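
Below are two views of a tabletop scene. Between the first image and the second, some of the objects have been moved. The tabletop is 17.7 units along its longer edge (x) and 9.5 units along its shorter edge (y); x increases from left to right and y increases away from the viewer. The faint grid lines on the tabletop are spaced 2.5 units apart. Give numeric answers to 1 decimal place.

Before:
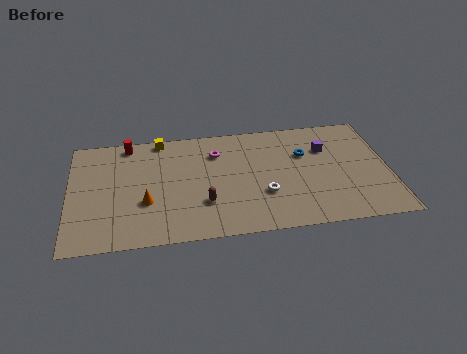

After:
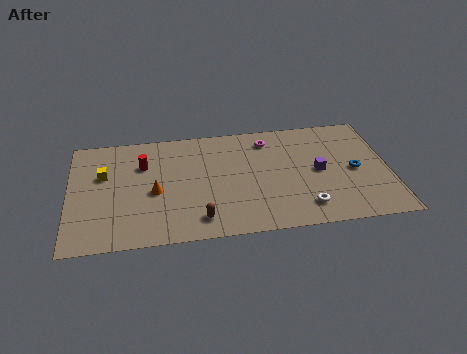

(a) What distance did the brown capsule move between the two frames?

1.3

The brown capsule was near (7.4, 2.9) before and (7.1, 1.6) after, so it travelled √(0.3² + 1.3²) ≈ 1.3 units.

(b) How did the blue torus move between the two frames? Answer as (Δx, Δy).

(2.7, -1.8)

The blue torus started near (13.1, 6.3) and ended near (15.8, 4.5).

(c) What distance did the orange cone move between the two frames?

0.9

The orange cone was near (4.2, 3.4) before and (4.7, 4.2) after, so it travelled √(0.5² + 0.8²) ≈ 0.9 units.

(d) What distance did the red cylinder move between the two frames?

2.1

From (3.3, 8.5) to (4.1, 6.6), the red cylinder covered √(0.8² + 1.9²) ≈ 2.1 units.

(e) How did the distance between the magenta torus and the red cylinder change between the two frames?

+2.0

They were about 5.1 units apart before and 7.1 after — 2.0 units further apart.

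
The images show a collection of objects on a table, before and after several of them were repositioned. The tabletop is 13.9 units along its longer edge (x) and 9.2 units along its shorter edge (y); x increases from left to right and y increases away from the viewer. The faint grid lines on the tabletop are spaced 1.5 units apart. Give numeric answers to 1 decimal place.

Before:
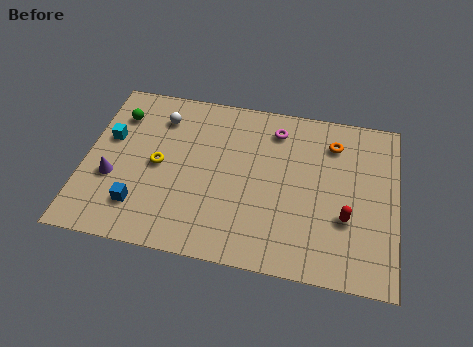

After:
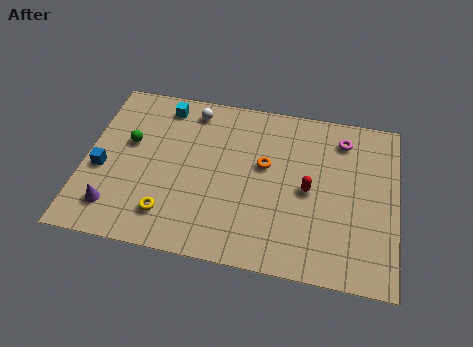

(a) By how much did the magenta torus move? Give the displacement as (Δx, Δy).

(3.0, 0.0)

The magenta torus started near (8.4, 7.5) and ended near (11.4, 7.5).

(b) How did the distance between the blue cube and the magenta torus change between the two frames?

+3.3

Before: roughly 7.9 units apart; after: 11.2. That's 3.3 units further apart.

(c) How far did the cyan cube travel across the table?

3.3

The cyan cube moved from about (1.0, 5.6) to (3.3, 7.9), a distance of √(2.3² + 2.3²) ≈ 3.3.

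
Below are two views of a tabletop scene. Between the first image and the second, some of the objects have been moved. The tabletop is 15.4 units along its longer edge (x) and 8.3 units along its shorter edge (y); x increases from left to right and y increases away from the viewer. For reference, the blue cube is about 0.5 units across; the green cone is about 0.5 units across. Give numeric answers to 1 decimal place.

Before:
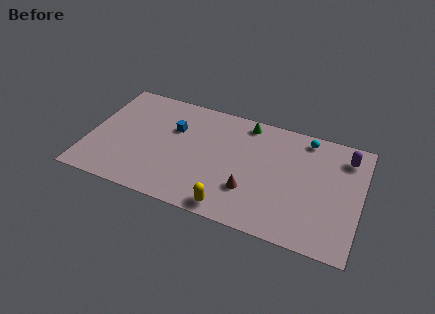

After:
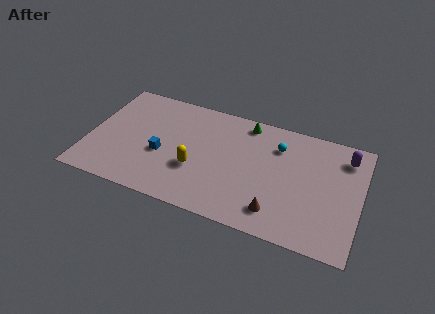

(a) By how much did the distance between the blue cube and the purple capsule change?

+0.9

Before: roughly 9.8 units apart; after: 10.7. That's 0.9 units further apart.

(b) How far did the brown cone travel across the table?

1.8

The brown cone moved from about (9.3, 2.5) to (10.9, 1.6), a distance of √(1.6² + 0.9²) ≈ 1.8.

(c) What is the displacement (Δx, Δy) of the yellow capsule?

(-2.2, 2.1)

From the two frames, the yellow capsule sits at roughly (8.4, 0.9) before and (6.2, 3.0) after.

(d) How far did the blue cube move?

2.2

The blue cube was near (4.7, 5.5) before and (4.2, 3.4) after, so it travelled √(0.5² + 2.1²) ≈ 2.2 units.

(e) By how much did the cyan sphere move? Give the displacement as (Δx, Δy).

(-1.5, -1.1)

From the two frames, the cyan sphere sits at roughly (12.1, 7.3) before and (10.6, 6.2) after.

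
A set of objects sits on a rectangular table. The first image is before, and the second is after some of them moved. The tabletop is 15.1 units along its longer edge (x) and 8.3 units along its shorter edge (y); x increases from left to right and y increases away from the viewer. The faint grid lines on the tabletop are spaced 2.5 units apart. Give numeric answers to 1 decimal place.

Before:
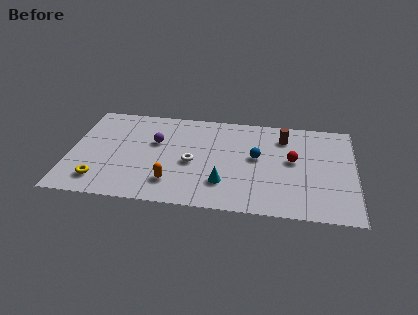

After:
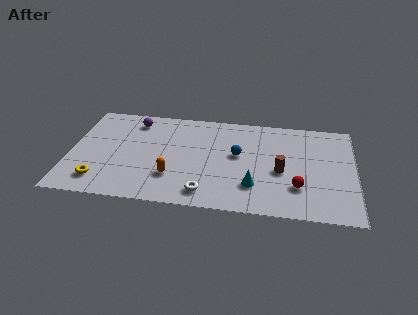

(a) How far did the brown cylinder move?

2.9

The brown cylinder was near (11.3, 6.5) before and (11.2, 3.6) after, so it travelled √(0.1² + 2.9²) ≈ 2.9 units.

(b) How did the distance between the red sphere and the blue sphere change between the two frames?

+2.0

They were about 1.9 units apart before and 3.9 after — 2.0 units further apart.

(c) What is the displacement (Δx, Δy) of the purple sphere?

(-1.2, 1.7)

The purple sphere was at about (4.5, 5.2) and moved to about (3.3, 6.9).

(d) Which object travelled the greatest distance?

the brown cylinder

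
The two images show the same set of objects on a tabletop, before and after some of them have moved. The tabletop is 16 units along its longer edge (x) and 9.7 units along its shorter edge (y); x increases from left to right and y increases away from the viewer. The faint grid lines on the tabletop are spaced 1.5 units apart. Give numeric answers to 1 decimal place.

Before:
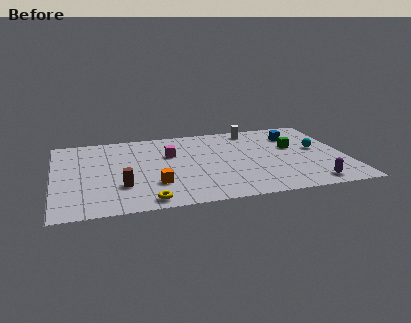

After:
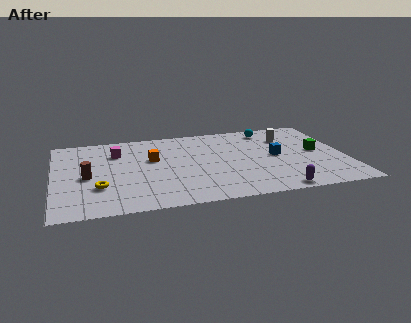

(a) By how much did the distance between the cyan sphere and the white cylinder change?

-3.1

Before: roughly 4.6 units apart; after: 1.5. That's 3.1 units closer together.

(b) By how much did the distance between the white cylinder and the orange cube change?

-0.4

Before: roughly 8.1 units apart; after: 7.7. That's 0.4 units closer together.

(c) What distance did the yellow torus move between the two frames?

3.2

The yellow torus moved from about (4.9, 1.0) to (2.4, 3.0), a distance of √(2.5² + 2.0²) ≈ 3.2.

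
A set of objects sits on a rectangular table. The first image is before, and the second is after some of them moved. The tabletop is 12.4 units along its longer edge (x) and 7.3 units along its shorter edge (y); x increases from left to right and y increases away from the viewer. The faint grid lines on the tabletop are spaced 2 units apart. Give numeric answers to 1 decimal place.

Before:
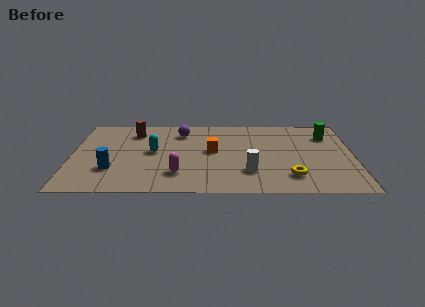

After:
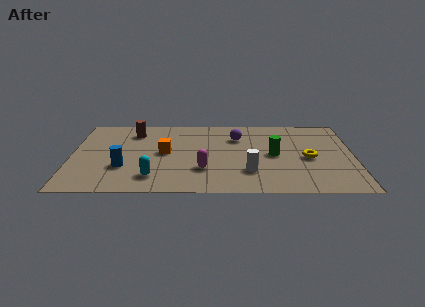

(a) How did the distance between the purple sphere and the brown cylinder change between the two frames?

+2.5

The distance was about 2.1 in the first image and 4.6 in the second, so they moved 2.5 units further apart.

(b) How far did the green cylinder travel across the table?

3.1

The green cylinder moved from about (11.3, 5.5) to (8.9, 3.6), a distance of √(2.4² + 1.9²) ≈ 3.1.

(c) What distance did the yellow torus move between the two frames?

1.9

From (9.6, 1.6) to (10.4, 3.3), the yellow torus covered √(0.8² + 1.7²) ≈ 1.9 units.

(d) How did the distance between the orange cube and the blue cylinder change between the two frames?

-2.5

The distance was about 4.8 in the first image and 2.3 in the second, so they moved 2.5 units closer together.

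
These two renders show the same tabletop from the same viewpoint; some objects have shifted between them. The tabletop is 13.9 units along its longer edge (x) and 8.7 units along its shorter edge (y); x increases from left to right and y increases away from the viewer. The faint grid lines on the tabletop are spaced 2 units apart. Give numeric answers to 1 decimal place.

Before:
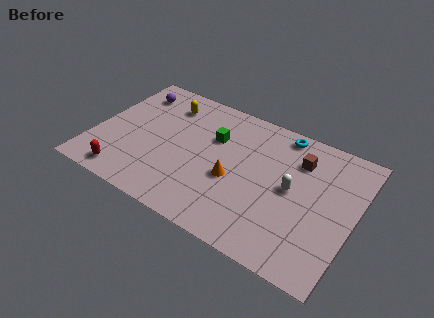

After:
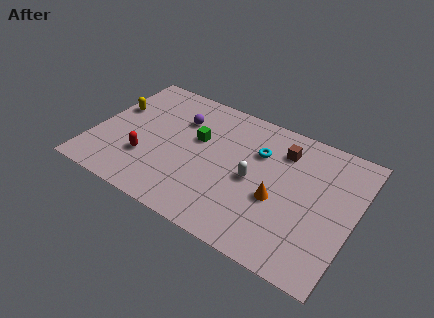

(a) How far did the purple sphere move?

2.9

The purple sphere was near (1.5, 7.0) before and (4.3, 6.2) after, so it travelled √(2.8² + 0.8²) ≈ 2.9 units.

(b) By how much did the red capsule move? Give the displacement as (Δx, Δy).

(0.9, 1.6)

The red capsule was at about (2.1, 1.1) and moved to about (3.0, 2.7).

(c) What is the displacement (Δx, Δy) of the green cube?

(-0.8, -0.5)

From the two frames, the green cube sits at roughly (6.2, 5.8) before and (5.4, 5.3) after.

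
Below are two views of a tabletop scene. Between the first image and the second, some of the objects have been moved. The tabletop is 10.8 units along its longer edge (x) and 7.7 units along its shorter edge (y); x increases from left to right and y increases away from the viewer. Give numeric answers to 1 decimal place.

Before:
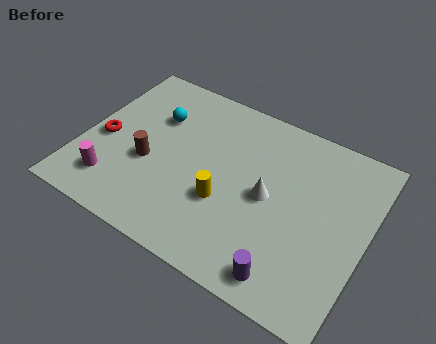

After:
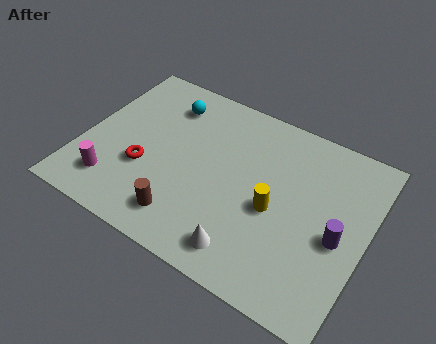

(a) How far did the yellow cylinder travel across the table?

1.9

From (5.6, 2.8) to (7.4, 3.4), the yellow cylinder covered √(1.8² + 0.6²) ≈ 1.9 units.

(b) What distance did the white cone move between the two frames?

2.6

From (7.1, 3.8) to (6.7, 1.2), the white cone covered √(0.4² + 2.6²) ≈ 2.6 units.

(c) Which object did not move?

the magenta cylinder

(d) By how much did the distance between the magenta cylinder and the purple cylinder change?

+1.7

The distance was about 6.8 in the first image and 8.5 in the second, so they moved 1.7 units further apart.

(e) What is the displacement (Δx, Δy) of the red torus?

(1.7, -0.6)

The red torus was at about (0.8, 3.4) and moved to about (2.5, 2.8).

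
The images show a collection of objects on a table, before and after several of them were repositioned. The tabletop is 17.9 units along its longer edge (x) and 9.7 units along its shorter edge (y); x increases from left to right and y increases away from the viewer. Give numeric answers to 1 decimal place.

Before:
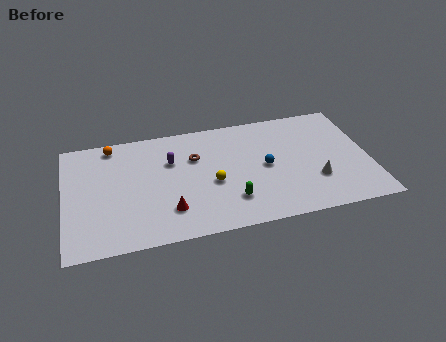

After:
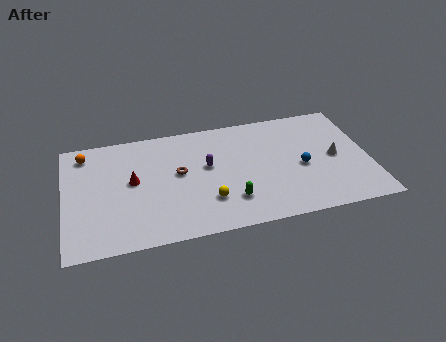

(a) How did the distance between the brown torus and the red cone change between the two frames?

-1.7

Before: roughly 4.4 units apart; after: 2.7. That's 1.7 units closer together.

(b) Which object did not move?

the green capsule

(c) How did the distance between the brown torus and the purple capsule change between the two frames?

+0.3

The distance was about 1.4 in the first image and 1.7 in the second, so they moved 0.3 units further apart.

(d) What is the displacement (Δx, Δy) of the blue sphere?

(2.1, -0.5)

The blue sphere was at about (11.8, 4.8) and moved to about (13.9, 4.3).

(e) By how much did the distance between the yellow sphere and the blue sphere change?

+2.5

Before: roughly 3.3 units apart; after: 5.8. That's 2.5 units further apart.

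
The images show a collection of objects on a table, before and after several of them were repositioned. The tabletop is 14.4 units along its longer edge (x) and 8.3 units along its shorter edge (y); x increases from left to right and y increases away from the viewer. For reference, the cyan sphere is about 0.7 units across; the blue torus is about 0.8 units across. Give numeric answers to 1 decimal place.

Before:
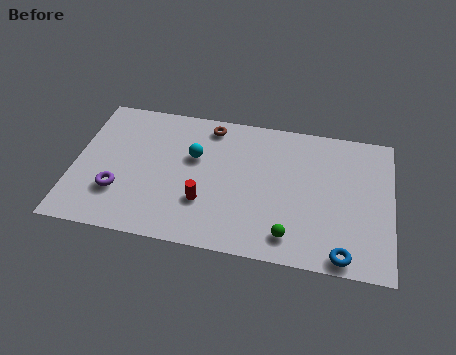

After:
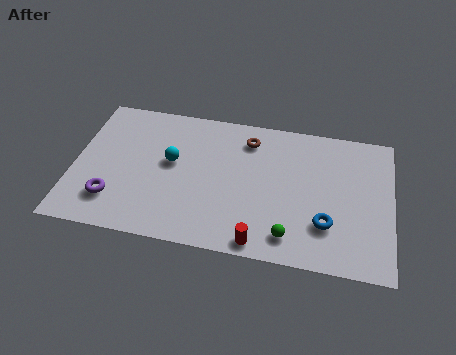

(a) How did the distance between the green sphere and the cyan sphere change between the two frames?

+0.5

They were about 5.9 units apart before and 6.4 after — 0.5 units further apart.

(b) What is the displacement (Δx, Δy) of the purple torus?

(-0.2, -0.5)

The purple torus was at about (2.1, 2.5) and moved to about (1.9, 2.0).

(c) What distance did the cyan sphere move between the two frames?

1.1

The cyan sphere moved from about (5.4, 5.2) to (4.4, 4.7), a distance of √(1.0² + 0.5²) ≈ 1.1.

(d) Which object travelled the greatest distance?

the red cylinder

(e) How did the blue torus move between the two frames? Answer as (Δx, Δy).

(-0.8, 1.6)

The blue torus was at about (12.3, 0.8) and moved to about (11.5, 2.4).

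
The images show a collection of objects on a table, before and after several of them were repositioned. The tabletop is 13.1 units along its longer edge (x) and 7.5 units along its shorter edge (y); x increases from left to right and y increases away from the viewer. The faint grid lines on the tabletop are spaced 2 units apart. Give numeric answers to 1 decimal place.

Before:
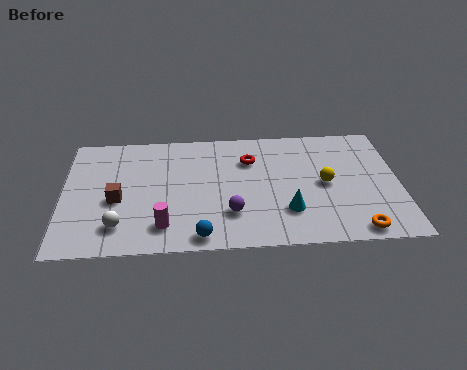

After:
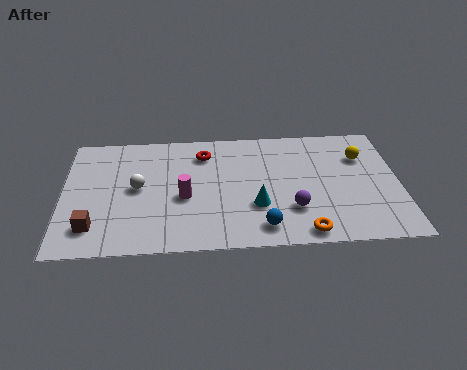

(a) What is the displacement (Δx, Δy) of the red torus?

(-1.8, 0.5)

The red torus started near (7.3, 5.4) and ended near (5.5, 5.9).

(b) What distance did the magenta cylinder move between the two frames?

1.9

The magenta cylinder was near (3.9, 1.5) before and (4.7, 3.2) after, so it travelled √(0.8² + 1.7²) ≈ 1.9 units.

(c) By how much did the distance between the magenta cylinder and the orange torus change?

-2.2

The distance was about 7.4 in the first image and 5.2 in the second, so they moved 2.2 units closer together.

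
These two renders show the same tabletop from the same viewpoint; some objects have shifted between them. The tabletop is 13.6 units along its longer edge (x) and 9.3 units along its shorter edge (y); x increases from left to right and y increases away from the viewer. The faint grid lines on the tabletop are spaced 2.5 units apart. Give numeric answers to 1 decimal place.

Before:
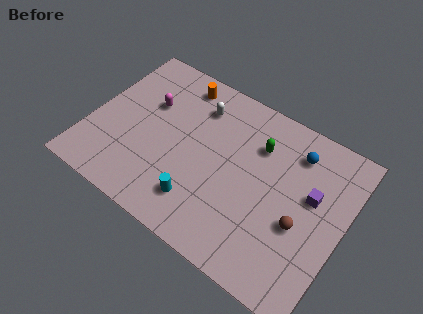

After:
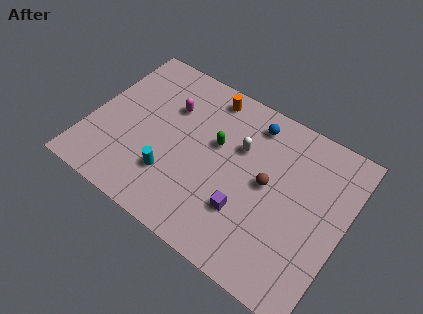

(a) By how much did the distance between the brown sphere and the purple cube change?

+0.4

Before: roughly 1.8 units apart; after: 2.2. That's 0.4 units further apart.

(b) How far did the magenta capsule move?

1.2

The magenta capsule moved from about (2.8, 6.0) to (3.9, 6.4), a distance of √(1.1² + 0.4²) ≈ 1.2.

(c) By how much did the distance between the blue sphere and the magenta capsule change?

-3.4

Before: roughly 7.9 units apart; after: 4.5. That's 3.4 units closer together.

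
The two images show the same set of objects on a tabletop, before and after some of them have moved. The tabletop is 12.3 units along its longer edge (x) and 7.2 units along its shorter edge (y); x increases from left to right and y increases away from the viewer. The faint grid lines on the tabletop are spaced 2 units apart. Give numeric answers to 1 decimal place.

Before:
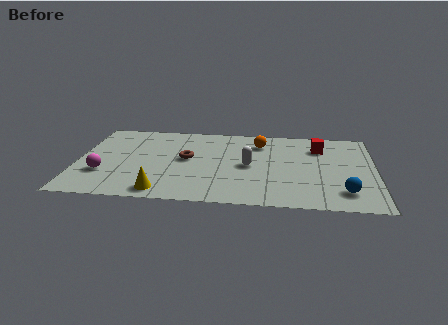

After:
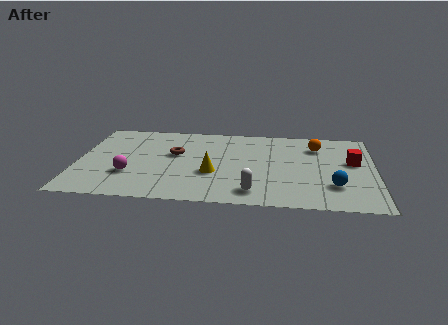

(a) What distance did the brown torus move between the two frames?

0.6

From (4.5, 3.9) to (4.0, 4.3), the brown torus covered √(0.5² + 0.4²) ≈ 0.6 units.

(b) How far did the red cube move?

1.8

From (10.0, 5.4) to (11.4, 4.2), the red cube covered √(1.4² + 1.2²) ≈ 1.8 units.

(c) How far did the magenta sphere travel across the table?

1.1

The magenta sphere moved from about (1.1, 2.3) to (2.2, 2.3), a distance of √(1.1² + 0.0²) ≈ 1.1.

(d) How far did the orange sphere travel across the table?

2.4

From (7.5, 5.6) to (9.9, 5.5), the orange sphere covered √(2.4² + 0.1²) ≈ 2.4 units.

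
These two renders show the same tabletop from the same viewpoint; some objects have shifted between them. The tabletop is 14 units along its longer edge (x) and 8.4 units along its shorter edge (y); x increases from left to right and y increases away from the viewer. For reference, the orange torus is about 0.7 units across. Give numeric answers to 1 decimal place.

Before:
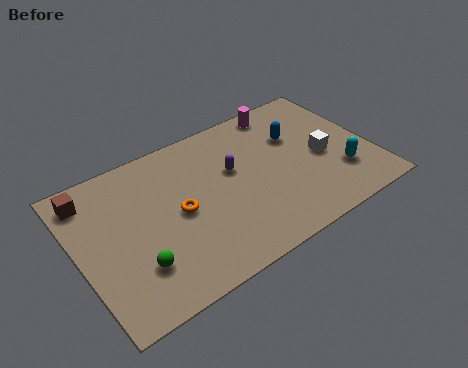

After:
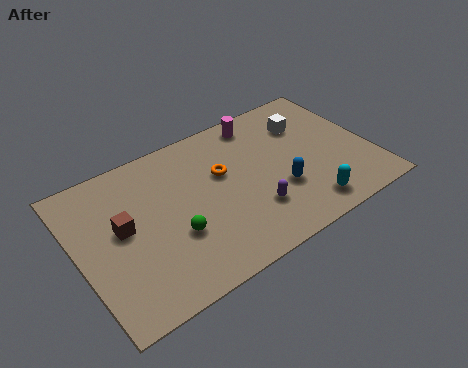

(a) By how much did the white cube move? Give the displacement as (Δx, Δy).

(-0.4, 2.3)

The white cube was at about (11.7, 3.8) and moved to about (11.3, 6.1).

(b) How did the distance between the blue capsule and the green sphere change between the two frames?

-3.8

Before: roughly 8.9 units apart; after: 5.1. That's 3.8 units closer together.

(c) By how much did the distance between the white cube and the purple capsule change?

+0.6

Before: roughly 4.4 units apart; after: 5.0. That's 0.6 units further apart.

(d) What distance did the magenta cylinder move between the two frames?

1.2

The magenta cylinder moved from about (10.4, 7.5) to (9.2, 7.3), a distance of √(1.2² + 0.2²) ≈ 1.2.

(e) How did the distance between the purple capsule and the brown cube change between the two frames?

-0.6

Before: roughly 6.9 units apart; after: 6.3. That's 0.6 units closer together.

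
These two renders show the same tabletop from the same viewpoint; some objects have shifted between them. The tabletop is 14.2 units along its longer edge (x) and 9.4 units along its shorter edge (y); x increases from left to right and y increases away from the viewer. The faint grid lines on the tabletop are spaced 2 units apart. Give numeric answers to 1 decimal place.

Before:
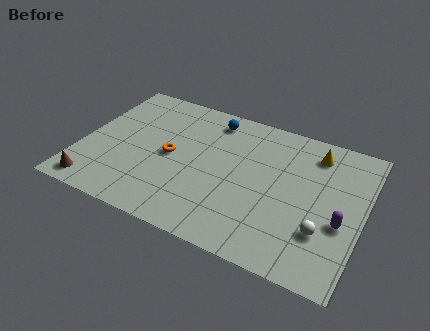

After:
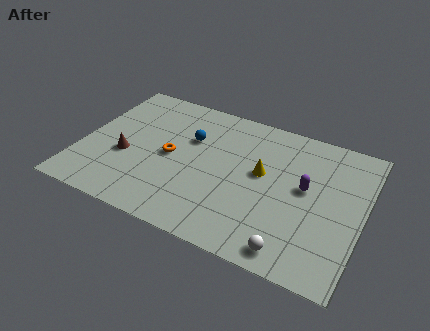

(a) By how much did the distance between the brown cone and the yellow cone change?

-5.3

The distance was about 12.3 in the first image and 7.0 in the second, so they moved 5.3 units closer together.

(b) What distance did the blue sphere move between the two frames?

2.0

The blue sphere was near (6.2, 8.0) before and (5.3, 6.2) after, so it travelled √(0.9² + 1.8²) ≈ 2.0 units.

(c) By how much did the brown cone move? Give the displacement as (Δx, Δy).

(1.2, 2.6)

From the two frames, the brown cone sits at roughly (1.1, 1.1) before and (2.3, 3.7) after.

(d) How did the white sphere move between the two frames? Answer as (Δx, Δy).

(-1.3, -1.7)

The white sphere was at about (12.4, 2.8) and moved to about (11.1, 1.1).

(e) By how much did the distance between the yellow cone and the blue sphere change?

-1.4

The distance was about 5.3 in the first image and 3.9 in the second, so they moved 1.4 units closer together.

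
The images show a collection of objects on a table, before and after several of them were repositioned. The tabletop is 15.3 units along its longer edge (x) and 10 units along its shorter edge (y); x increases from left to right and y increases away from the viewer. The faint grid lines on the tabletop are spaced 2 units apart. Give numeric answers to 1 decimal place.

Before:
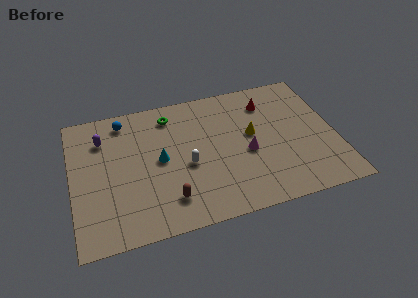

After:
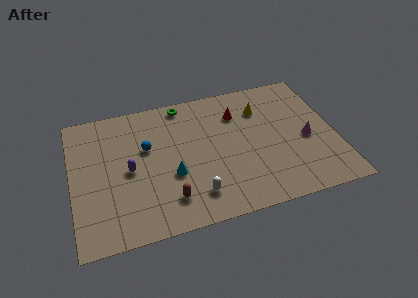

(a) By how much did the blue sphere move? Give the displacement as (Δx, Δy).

(1.2, -2.4)

The blue sphere was at about (3.2, 8.6) and moved to about (4.4, 6.2).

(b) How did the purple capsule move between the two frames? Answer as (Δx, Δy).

(1.4, -2.7)

The purple capsule was at about (1.9, 7.5) and moved to about (3.3, 4.8).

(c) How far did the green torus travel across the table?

1.1

From (5.9, 8.3) to (6.7, 9.0), the green torus covered √(0.8² + 0.7²) ≈ 1.1 units.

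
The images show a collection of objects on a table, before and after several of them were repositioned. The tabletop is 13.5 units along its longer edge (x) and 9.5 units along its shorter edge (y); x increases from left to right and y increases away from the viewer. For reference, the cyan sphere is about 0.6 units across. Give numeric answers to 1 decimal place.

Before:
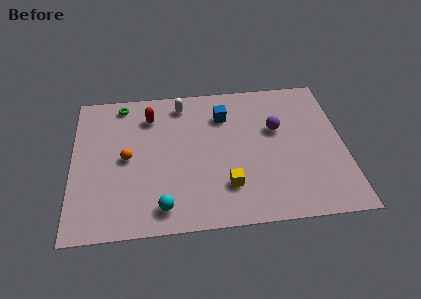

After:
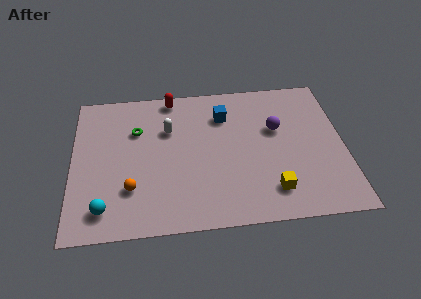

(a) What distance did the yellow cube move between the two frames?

2.3

The yellow cube moved from about (7.6, 2.4) to (9.8, 1.9), a distance of √(2.2² + 0.5²) ≈ 2.3.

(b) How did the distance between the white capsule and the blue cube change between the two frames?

+0.6

Before: roughly 2.3 units apart; after: 2.9. That's 0.6 units further apart.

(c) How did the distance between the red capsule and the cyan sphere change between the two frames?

+1.8

Before: roughly 6.0 units apart; after: 7.8. That's 1.8 units further apart.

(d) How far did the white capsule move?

1.8

The white capsule was near (5.5, 8.1) before and (4.8, 6.4) after, so it travelled √(0.7² + 1.7²) ≈ 1.8 units.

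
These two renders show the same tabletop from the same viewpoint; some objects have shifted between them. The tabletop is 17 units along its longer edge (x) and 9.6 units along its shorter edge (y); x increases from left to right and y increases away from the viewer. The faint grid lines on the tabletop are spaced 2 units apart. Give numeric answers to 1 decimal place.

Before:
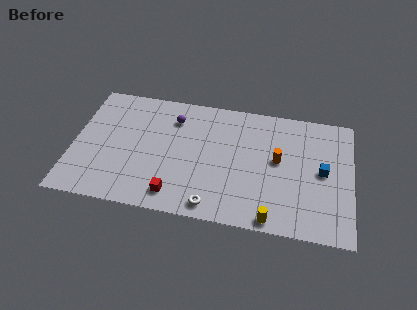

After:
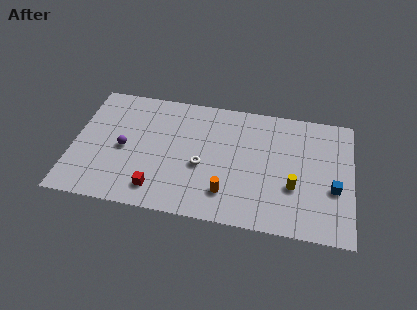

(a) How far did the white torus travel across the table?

3.0

The white torus moved from about (8.7, 1.1) to (7.9, 4.0), a distance of √(0.8² + 2.9²) ≈ 3.0.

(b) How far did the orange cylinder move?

4.3

The orange cylinder was near (12.5, 5.3) before and (9.5, 2.2) after, so it travelled √(3.0² + 3.1²) ≈ 4.3 units.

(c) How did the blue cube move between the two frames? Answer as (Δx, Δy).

(0.7, -1.2)

From the two frames, the blue cube sits at roughly (15.2, 4.9) before and (15.9, 3.7) after.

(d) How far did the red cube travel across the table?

1.1

The red cube moved from about (6.4, 1.5) to (5.3, 1.7), a distance of √(1.1² + 0.2²) ≈ 1.1.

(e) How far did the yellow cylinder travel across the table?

2.9

From (12.3, 0.8) to (13.5, 3.4), the yellow cylinder covered √(1.2² + 2.6²) ≈ 2.9 units.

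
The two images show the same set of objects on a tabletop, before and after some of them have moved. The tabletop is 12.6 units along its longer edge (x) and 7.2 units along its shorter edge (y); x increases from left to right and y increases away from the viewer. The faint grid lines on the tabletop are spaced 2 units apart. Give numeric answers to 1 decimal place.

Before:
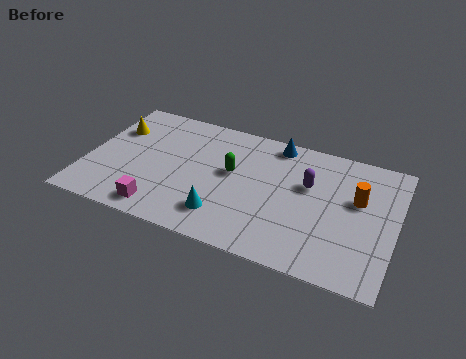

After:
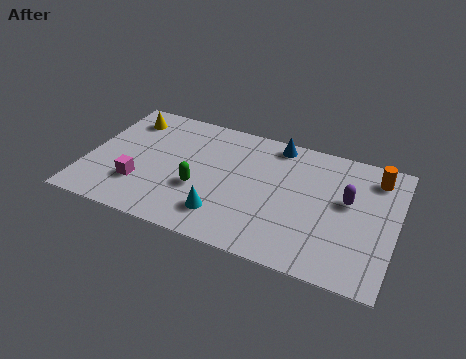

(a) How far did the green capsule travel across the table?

1.8

From (5.9, 4.1) to (4.7, 2.7), the green capsule covered √(1.2² + 1.4²) ≈ 1.8 units.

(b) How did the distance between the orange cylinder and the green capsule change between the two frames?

+2.5

Before: roughly 5.1 units apart; after: 7.6. That's 2.5 units further apart.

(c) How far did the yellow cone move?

0.9

The yellow cone was near (0.9, 5.0) before and (1.3, 5.8) after, so it travelled √(0.4² + 0.8²) ≈ 0.9 units.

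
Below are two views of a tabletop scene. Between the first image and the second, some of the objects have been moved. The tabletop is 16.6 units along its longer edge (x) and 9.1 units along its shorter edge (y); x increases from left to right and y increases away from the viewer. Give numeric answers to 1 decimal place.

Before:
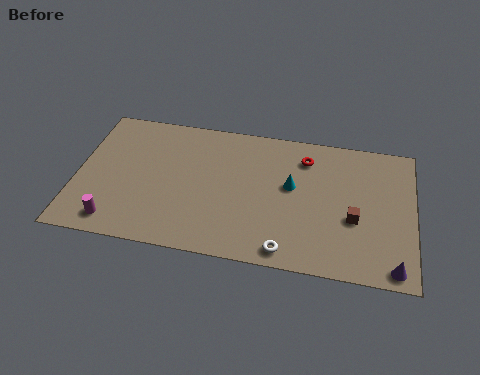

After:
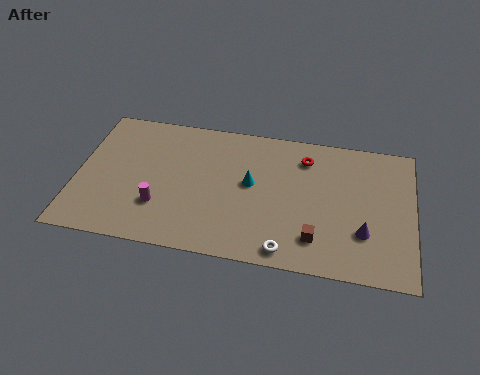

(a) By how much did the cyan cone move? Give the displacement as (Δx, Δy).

(-2.0, -0.2)

The cyan cone was at about (10.6, 5.2) and moved to about (8.6, 5.0).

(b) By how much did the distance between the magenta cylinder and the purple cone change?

-3.6

Before: roughly 13.6 units apart; after: 10.0. That's 3.6 units closer together.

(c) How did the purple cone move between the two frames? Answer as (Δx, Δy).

(-1.5, 1.9)

The purple cone was at about (15.7, 0.9) and moved to about (14.2, 2.8).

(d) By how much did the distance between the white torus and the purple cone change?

-1.1

The distance was about 5.2 in the first image and 4.1 in the second, so they moved 1.1 units closer together.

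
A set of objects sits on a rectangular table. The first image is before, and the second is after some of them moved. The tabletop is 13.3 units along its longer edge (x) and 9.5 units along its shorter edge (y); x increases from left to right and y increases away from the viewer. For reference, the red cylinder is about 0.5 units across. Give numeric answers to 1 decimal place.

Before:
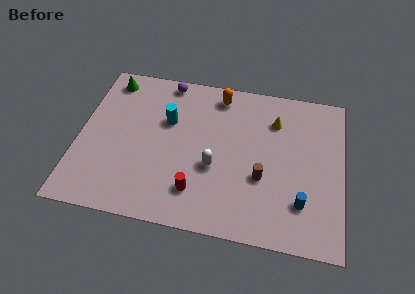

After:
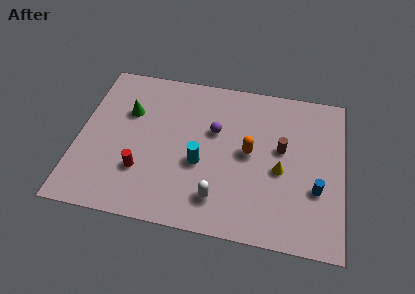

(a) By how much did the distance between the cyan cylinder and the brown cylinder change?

-1.2

Before: roughly 5.5 units apart; after: 4.3. That's 1.2 units closer together.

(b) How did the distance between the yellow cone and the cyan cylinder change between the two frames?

-1.5

The distance was about 5.5 in the first image and 4.0 in the second, so they moved 1.5 units closer together.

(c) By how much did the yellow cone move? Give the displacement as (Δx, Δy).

(0.4, -3.0)

From the two frames, the yellow cone sits at roughly (9.8, 7.1) before and (10.2, 4.1) after.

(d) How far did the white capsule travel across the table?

1.8

From (6.9, 3.7) to (7.2, 1.9), the white capsule covered √(0.3² + 1.8²) ≈ 1.8 units.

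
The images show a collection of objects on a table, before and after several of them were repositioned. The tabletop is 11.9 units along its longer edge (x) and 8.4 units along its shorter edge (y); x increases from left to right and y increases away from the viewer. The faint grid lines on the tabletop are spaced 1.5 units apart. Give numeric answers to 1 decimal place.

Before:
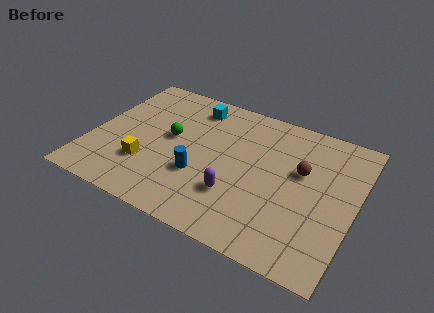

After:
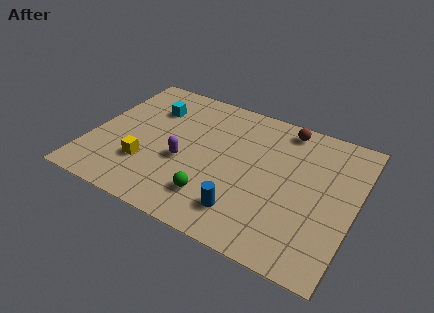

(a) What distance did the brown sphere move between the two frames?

2.5

From (9.4, 5.1) to (8.4, 7.4), the brown sphere covered √(1.0² + 2.3²) ≈ 2.5 units.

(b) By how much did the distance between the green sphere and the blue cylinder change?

-0.9

They were about 2.3 units apart before and 1.4 after — 0.9 units closer together.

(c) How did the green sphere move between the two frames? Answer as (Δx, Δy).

(2.4, -2.7)

The green sphere started near (3.5, 4.6) and ended near (5.9, 1.9).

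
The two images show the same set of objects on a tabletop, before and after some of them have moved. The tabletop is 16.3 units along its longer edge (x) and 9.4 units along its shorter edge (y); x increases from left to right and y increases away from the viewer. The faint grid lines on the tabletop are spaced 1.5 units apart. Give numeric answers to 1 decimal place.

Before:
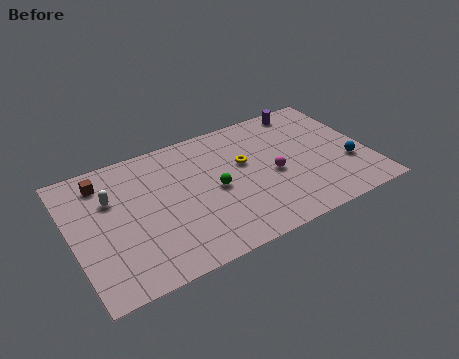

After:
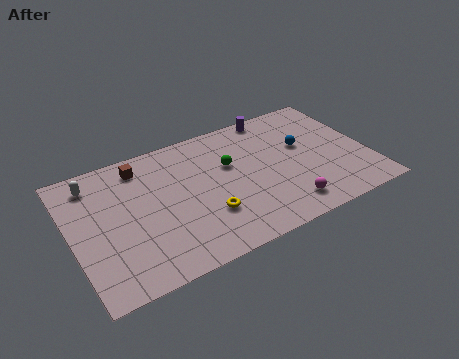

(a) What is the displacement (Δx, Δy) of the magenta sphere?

(0.3, -2.6)

The magenta sphere started near (11.0, 4.2) and ended near (11.3, 1.6).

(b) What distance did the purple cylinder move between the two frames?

1.8

The purple cylinder moved from about (13.5, 8.4) to (11.7, 8.6), a distance of √(1.8² + 0.2²) ≈ 1.8.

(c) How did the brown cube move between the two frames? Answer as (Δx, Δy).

(2.1, 0.2)

The brown cube started near (2.0, 7.7) and ended near (4.1, 7.9).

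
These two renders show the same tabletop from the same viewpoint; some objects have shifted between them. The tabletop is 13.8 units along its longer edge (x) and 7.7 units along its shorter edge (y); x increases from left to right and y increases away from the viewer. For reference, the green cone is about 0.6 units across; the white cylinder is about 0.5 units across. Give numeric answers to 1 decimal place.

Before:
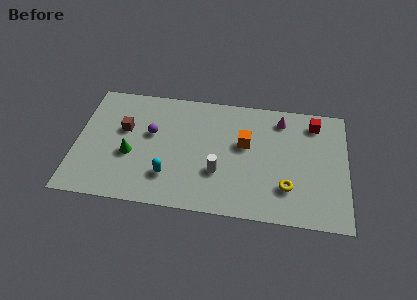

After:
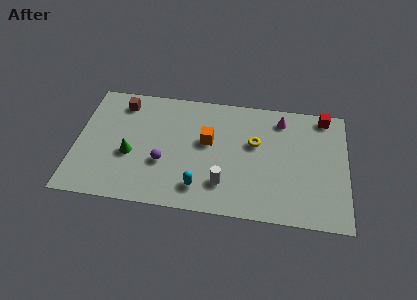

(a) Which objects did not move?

the magenta cone and the green cone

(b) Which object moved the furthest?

the yellow torus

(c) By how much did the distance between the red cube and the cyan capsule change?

-0.3

Before: roughly 8.5 units apart; after: 8.2. That's 0.3 units closer together.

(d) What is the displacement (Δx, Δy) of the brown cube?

(-0.2, 1.7)

The brown cube started near (2.4, 4.7) and ended near (2.2, 6.4).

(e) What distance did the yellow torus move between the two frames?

3.1

From (10.8, 2.1) to (9.1, 4.7), the yellow torus covered √(1.7² + 2.6²) ≈ 3.1 units.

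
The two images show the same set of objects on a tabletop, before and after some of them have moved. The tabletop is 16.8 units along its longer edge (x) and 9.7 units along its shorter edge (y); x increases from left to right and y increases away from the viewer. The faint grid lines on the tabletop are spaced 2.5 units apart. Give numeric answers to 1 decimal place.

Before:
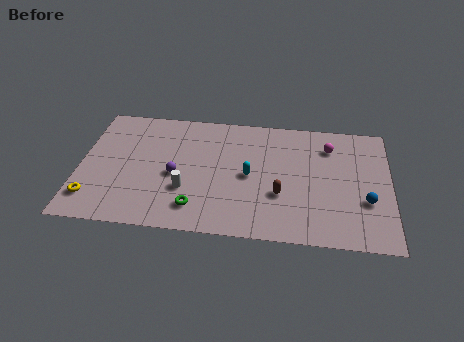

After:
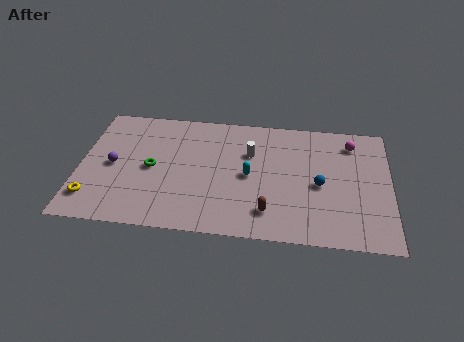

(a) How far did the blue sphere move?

2.7

From (15.5, 3.4) to (13.0, 4.4), the blue sphere covered √(2.5² + 1.0²) ≈ 2.7 units.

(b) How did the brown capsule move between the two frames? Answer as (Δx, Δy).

(-0.6, -1.4)

The brown capsule started near (10.9, 3.4) and ended near (10.3, 2.0).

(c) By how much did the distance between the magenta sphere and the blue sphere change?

-0.7

They were about 4.6 units apart before and 3.9 after — 0.7 units closer together.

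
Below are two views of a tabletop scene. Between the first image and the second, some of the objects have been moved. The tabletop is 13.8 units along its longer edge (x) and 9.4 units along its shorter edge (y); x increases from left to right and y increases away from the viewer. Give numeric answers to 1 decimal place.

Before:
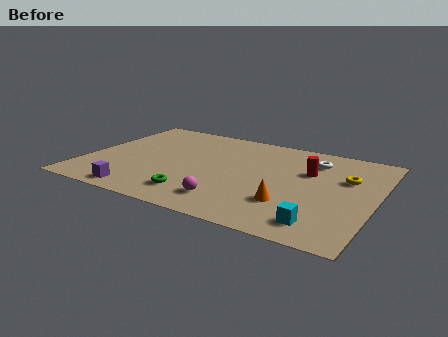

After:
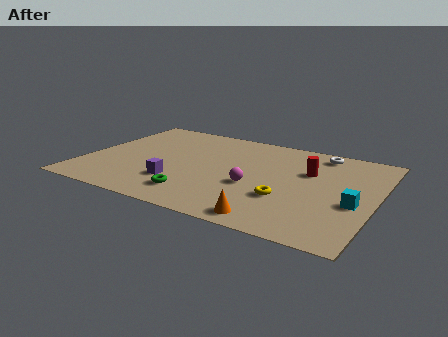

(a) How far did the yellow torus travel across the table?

3.9

The yellow torus was near (12.3, 6.1) before and (9.8, 3.1) after, so it travelled √(2.5² + 3.0²) ≈ 3.9 units.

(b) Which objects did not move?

the red cylinder and the green torus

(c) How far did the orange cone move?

1.8

The orange cone was near (10.0, 2.7) before and (9.4, 1.0) after, so it travelled √(0.6² + 1.7²) ≈ 1.8 units.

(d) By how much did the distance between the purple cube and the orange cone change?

-2.1

The distance was about 7.1 in the first image and 5.0 in the second, so they moved 2.1 units closer together.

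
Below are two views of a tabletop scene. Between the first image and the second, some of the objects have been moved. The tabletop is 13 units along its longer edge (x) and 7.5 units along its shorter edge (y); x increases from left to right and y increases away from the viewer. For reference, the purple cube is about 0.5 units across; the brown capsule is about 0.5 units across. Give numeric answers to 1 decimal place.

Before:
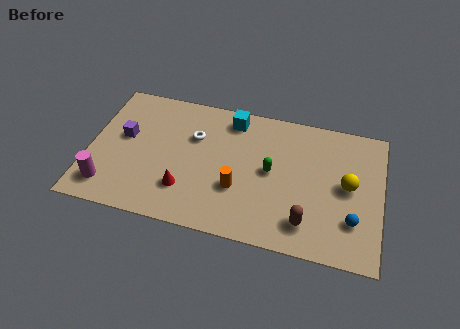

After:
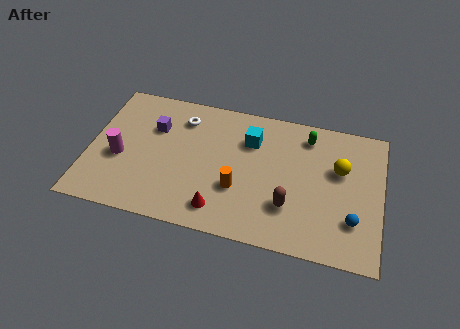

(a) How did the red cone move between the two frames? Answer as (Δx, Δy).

(1.6, -0.7)

The red cone started near (4.4, 2.0) and ended near (6.0, 1.3).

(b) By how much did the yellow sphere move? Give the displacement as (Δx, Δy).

(-0.4, 0.8)

From the two frames, the yellow sphere sits at roughly (11.5, 3.9) before and (11.1, 4.7) after.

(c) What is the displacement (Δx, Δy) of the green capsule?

(1.5, 2.3)

From the two frames, the green capsule sits at roughly (8.1, 3.9) before and (9.6, 6.2) after.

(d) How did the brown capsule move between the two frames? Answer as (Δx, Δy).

(-0.8, 0.7)

The brown capsule started near (9.8, 1.5) and ended near (9.0, 2.2).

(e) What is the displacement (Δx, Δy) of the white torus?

(-0.6, 0.9)

From the two frames, the white torus sits at roughly (4.6, 5.0) before and (4.0, 5.9) after.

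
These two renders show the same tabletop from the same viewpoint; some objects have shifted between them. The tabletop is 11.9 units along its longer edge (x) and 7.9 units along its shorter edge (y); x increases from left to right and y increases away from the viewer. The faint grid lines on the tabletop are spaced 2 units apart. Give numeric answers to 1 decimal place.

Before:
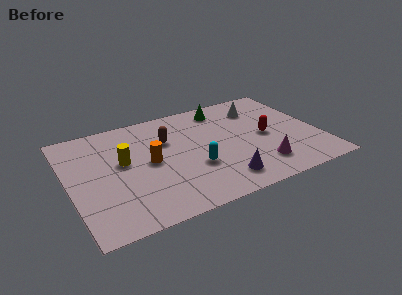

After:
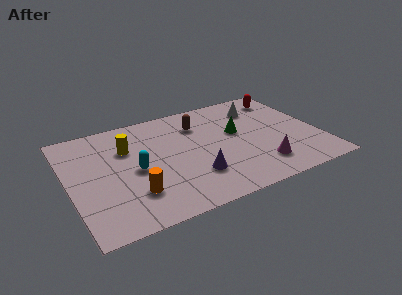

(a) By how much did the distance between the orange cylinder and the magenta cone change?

+0.5

The distance was about 5.5 in the first image and 6.0 in the second, so they moved 0.5 units further apart.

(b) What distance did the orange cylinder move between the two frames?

2.1

The orange cylinder was near (3.8, 4.0) before and (2.8, 2.1) after, so it travelled √(1.0² + 1.9²) ≈ 2.1 units.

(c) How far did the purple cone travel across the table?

1.4

The purple cone was near (6.9, 1.4) before and (5.7, 2.2) after, so it travelled √(1.2² + 0.8²) ≈ 1.4 units.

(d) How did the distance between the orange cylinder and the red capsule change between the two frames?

+3.4

The distance was about 5.6 in the first image and 9.0 in the second, so they moved 3.4 units further apart.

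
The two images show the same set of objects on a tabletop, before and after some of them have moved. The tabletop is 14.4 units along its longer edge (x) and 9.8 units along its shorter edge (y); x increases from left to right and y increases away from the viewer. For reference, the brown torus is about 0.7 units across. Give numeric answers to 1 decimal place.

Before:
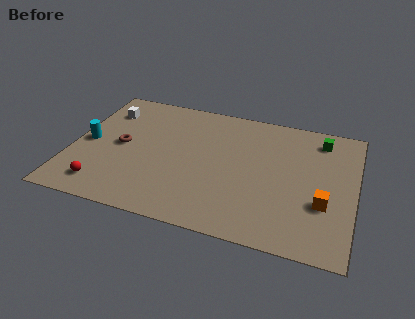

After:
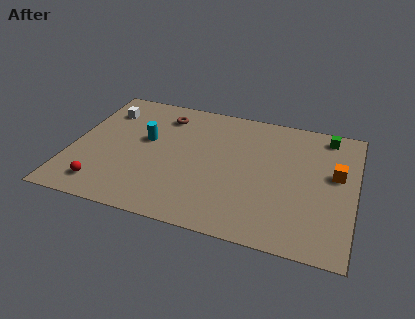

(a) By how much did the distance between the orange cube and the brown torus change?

-1.2

Before: roughly 10.5 units apart; after: 9.3. That's 1.2 units closer together.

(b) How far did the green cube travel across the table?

0.5

From (12.5, 8.2) to (12.8, 8.6), the green cube covered √(0.3² + 0.4²) ≈ 0.5 units.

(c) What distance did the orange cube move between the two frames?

2.4

The orange cube was near (12.9, 3.4) before and (13.4, 5.7) after, so it travelled √(0.5² + 2.3²) ≈ 2.4 units.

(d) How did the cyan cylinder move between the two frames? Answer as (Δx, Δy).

(2.9, 1.0)

The cyan cylinder was at about (0.8, 4.7) and moved to about (3.7, 5.7).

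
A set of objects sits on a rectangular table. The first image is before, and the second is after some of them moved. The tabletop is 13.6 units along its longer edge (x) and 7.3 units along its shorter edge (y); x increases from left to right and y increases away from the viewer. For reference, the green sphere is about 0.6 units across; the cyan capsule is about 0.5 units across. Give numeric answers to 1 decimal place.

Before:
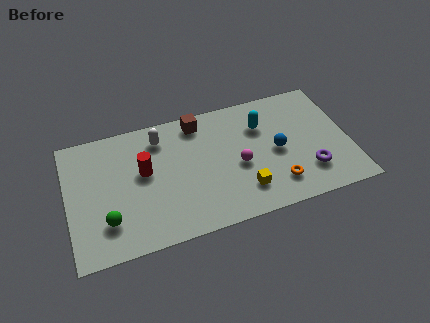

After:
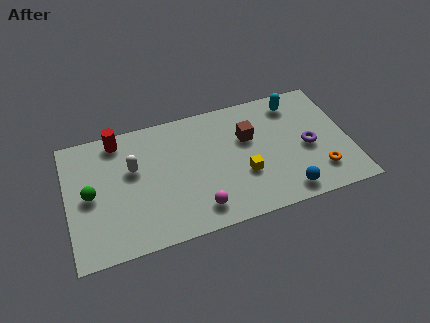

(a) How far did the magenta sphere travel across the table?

2.8

The magenta sphere was near (8.2, 3.2) before and (6.1, 1.3) after, so it travelled √(2.1² + 1.9²) ≈ 2.8 units.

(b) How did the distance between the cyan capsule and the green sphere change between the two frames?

+2.0

Before: roughly 8.4 units apart; after: 10.4. That's 2.0 units further apart.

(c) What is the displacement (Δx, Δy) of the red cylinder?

(-1.1, 2.2)

The red cylinder was at about (3.7, 4.2) and moved to about (2.6, 6.4).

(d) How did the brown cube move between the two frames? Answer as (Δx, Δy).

(2.3, -1.6)

The brown cube started near (6.5, 6.3) and ended near (8.8, 4.7).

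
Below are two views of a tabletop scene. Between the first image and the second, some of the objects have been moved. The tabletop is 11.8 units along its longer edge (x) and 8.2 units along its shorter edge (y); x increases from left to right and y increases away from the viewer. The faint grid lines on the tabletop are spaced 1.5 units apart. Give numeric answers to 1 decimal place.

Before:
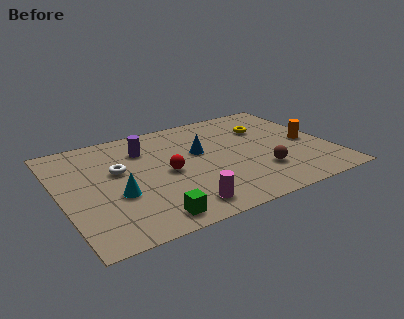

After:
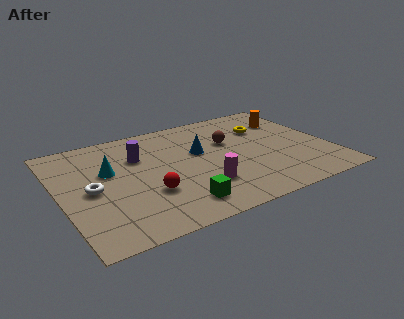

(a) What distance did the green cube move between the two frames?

1.4

The green cube was near (3.4, 1.0) before and (4.7, 1.4) after, so it travelled √(1.3² + 0.4²) ≈ 1.4 units.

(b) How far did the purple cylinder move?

0.6

The purple cylinder moved from about (3.9, 6.1) to (3.6, 5.6), a distance of √(0.3² + 0.5²) ≈ 0.6.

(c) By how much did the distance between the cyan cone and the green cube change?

+2.0

Before: roughly 2.4 units apart; after: 4.4. That's 2.0 units further apart.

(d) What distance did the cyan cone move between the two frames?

1.9

The cyan cone was near (2.3, 3.1) before and (2.2, 5.0) after, so it travelled √(0.1² + 1.9²) ≈ 1.9 units.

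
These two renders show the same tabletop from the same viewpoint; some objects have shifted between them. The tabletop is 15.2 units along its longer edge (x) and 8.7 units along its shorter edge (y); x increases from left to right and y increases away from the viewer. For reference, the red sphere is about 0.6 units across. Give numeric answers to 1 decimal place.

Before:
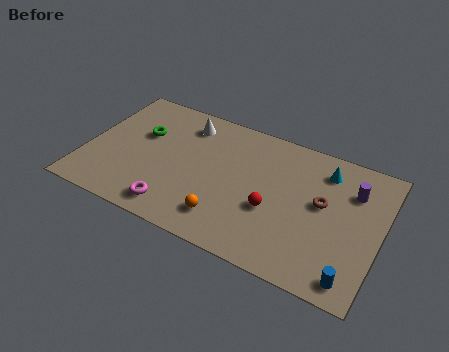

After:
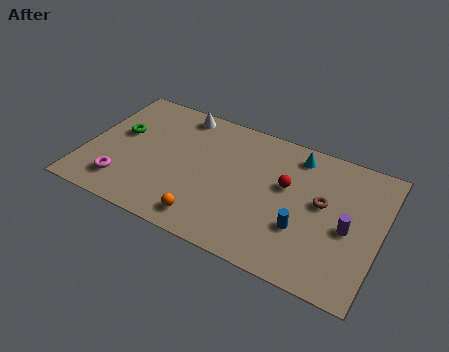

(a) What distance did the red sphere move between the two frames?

1.9

From (9.8, 3.4) to (10.3, 5.2), the red sphere covered √(0.5² + 1.8²) ≈ 1.9 units.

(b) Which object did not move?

the brown torus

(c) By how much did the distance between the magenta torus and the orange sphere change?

+1.9

The distance was about 2.6 in the first image and 4.5 in the second, so they moved 1.9 units further apart.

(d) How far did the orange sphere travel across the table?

1.0

The orange sphere was near (7.6, 1.8) before and (6.7, 1.3) after, so it travelled √(0.9² + 0.5²) ≈ 1.0 units.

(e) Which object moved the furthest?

the blue cylinder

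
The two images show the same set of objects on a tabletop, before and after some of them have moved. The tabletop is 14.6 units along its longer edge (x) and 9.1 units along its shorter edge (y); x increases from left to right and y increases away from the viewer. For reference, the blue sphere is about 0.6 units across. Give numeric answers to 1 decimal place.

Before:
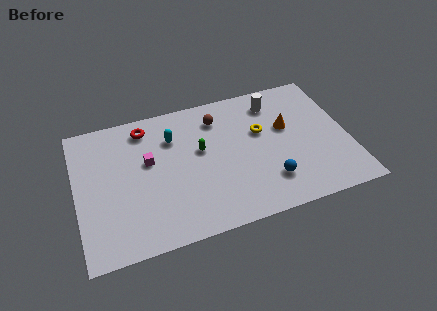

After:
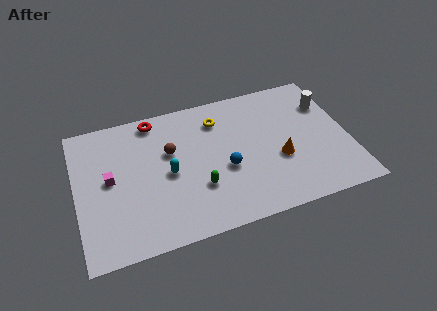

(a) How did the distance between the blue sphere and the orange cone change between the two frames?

-0.6

Before: roughly 3.5 units apart; after: 2.9. That's 0.6 units closer together.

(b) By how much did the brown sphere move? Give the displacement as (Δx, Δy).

(-2.7, -1.5)

From the two frames, the brown sphere sits at roughly (7.8, 7.2) before and (5.1, 5.7) after.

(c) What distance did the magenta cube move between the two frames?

2.2

The magenta cube was near (3.9, 5.4) before and (1.8, 4.8) after, so it travelled √(2.1² + 0.6²) ≈ 2.2 units.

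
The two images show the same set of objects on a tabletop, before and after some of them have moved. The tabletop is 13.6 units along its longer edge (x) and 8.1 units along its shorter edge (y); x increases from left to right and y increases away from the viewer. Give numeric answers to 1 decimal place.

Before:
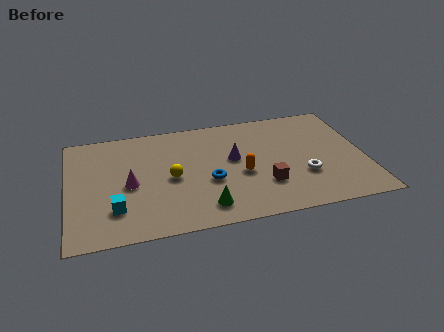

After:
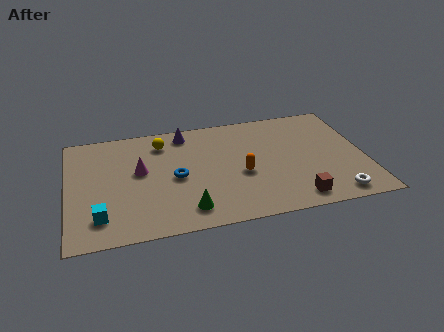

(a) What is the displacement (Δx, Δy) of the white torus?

(1.3, -1.7)

The white torus was at about (10.7, 2.7) and moved to about (12.0, 1.0).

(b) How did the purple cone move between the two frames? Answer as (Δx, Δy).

(-2.1, 2.4)

The purple cone started near (7.6, 4.6) and ended near (5.5, 7.0).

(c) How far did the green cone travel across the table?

0.8

The green cone was near (6.1, 1.4) before and (5.3, 1.4) after, so it travelled √(0.8² + 0.0²) ≈ 0.8 units.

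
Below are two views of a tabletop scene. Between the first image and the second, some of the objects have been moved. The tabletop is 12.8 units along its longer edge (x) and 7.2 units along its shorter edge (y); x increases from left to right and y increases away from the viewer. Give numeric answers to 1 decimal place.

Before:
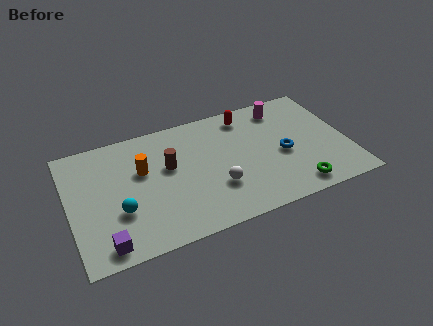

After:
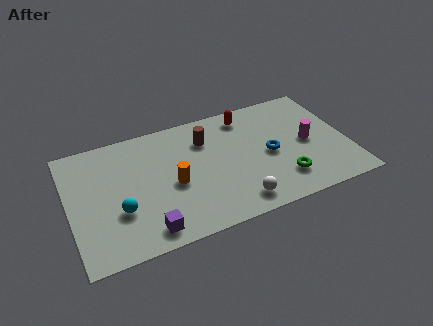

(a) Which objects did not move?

the red capsule and the cyan sphere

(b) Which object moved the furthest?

the magenta cylinder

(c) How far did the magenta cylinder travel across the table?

2.7

From (10.1, 6.0) to (11.0, 3.5), the magenta cylinder covered √(0.9² + 2.5²) ≈ 2.7 units.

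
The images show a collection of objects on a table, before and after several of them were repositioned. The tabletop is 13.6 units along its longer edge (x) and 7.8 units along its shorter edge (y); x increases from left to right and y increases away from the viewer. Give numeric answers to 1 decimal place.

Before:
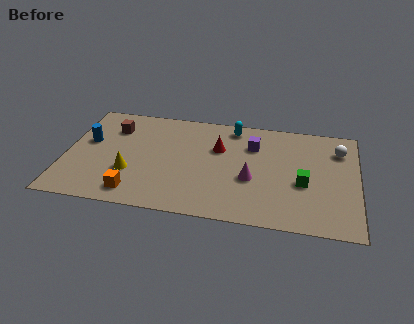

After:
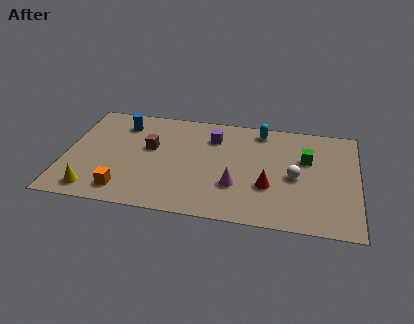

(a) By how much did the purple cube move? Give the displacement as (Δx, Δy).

(-1.9, 0.3)

The purple cube was at about (8.7, 5.6) and moved to about (6.8, 5.9).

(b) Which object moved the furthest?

the red cone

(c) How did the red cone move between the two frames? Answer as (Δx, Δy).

(2.4, -2.4)

The red cone started near (7.1, 5.1) and ended near (9.5, 2.7).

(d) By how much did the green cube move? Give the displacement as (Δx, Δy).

(0.1, 1.8)

The green cube started near (11.1, 3.2) and ended near (11.2, 5.0).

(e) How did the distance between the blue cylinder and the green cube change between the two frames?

-1.4

Before: roughly 10.2 units apart; after: 8.8. That's 1.4 units closer together.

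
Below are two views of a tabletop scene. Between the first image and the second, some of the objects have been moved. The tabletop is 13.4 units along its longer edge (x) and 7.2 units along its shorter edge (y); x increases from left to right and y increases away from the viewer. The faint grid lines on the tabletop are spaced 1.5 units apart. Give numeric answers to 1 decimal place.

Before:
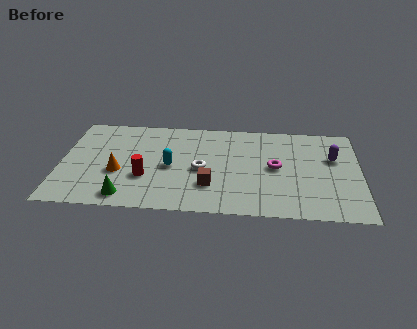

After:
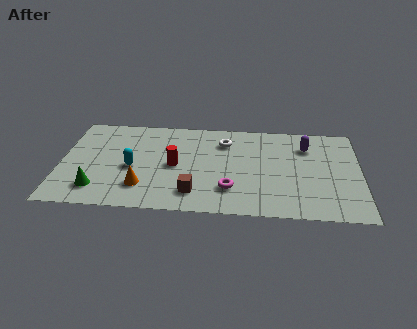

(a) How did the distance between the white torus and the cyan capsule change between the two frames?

+3.3

The distance was about 1.4 in the first image and 4.7 in the second, so they moved 3.3 units further apart.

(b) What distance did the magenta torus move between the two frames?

2.7

From (9.6, 3.7) to (7.6, 1.9), the magenta torus covered √(2.0² + 1.8²) ≈ 2.7 units.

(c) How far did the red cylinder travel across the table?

1.6

The red cylinder was near (3.8, 2.5) before and (5.1, 3.5) after, so it travelled √(1.3² + 1.0²) ≈ 1.6 units.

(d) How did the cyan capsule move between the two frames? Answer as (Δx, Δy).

(-1.7, -0.2)

The cyan capsule started near (4.9, 3.4) and ended near (3.2, 3.2).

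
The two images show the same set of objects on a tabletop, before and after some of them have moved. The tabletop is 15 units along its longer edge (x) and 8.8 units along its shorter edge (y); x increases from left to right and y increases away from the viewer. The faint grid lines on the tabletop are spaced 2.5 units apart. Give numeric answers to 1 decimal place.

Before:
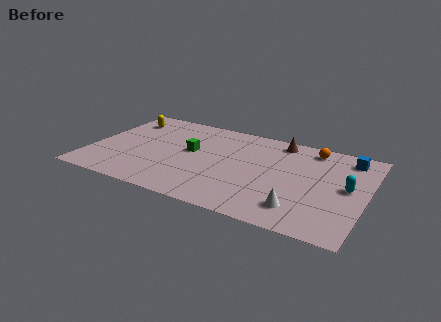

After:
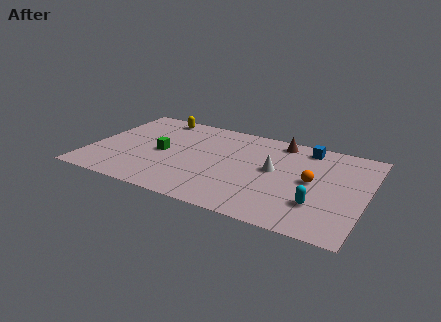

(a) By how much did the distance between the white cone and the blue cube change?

-2.8

The distance was about 6.0 in the first image and 3.2 in the second, so they moved 2.8 units closer together.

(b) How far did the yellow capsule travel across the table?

1.9

The yellow capsule moved from about (1.4, 6.9) to (3.1, 7.8), a distance of √(1.7² + 0.9²) ≈ 1.9.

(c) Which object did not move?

the brown cone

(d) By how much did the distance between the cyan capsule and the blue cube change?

+2.4

The distance was about 2.8 in the first image and 5.2 in the second, so they moved 2.4 units further apart.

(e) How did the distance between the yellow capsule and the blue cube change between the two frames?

-4.0

They were about 12.4 units apart before and 8.4 after — 4.0 units closer together.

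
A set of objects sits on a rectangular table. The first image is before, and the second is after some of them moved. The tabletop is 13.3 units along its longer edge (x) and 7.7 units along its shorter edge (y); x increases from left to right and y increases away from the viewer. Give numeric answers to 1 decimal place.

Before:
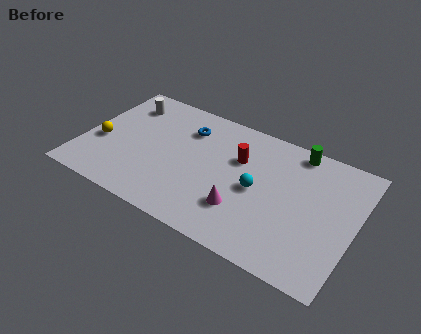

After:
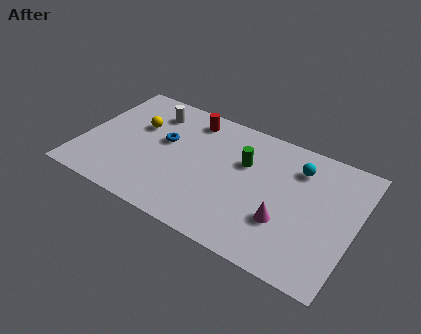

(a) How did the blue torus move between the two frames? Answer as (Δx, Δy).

(-0.9, -1.3)

The blue torus started near (4.8, 5.8) and ended near (3.9, 4.5).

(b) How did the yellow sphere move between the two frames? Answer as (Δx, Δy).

(1.6, 1.8)

The yellow sphere was at about (0.9, 3.1) and moved to about (2.5, 4.9).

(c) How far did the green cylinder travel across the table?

3.0

From (10.1, 6.9) to (7.8, 5.0), the green cylinder covered √(2.3² + 1.9²) ≈ 3.0 units.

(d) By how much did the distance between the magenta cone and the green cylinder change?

-1.7

They were about 5.1 units apart before and 3.4 after — 1.7 units closer together.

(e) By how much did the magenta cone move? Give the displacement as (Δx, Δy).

(2.0, 0.3)

The magenta cone was at about (8.1, 2.2) and moved to about (10.1, 2.5).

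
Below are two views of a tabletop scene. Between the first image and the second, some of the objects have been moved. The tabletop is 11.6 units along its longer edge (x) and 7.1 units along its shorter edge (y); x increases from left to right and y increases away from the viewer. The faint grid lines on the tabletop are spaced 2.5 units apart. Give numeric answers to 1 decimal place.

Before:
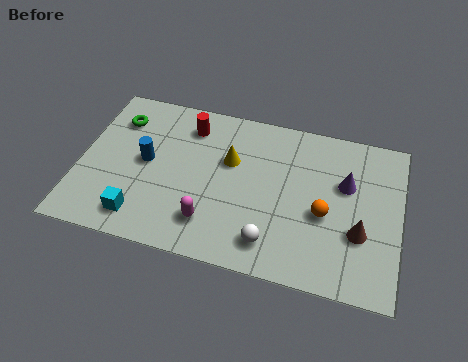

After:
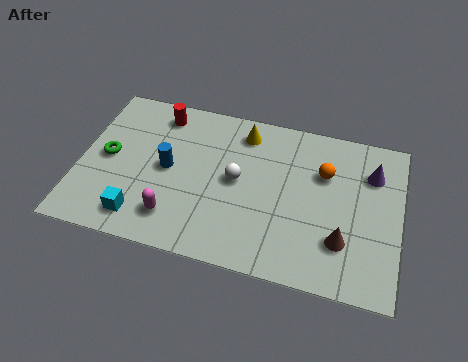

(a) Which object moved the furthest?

the white sphere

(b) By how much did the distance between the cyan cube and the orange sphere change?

+0.6

They were about 6.7 units apart before and 7.3 after — 0.6 units further apart.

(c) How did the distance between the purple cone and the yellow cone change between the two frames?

+0.6

The distance was about 4.2 in the first image and 4.8 in the second, so they moved 0.6 units further apart.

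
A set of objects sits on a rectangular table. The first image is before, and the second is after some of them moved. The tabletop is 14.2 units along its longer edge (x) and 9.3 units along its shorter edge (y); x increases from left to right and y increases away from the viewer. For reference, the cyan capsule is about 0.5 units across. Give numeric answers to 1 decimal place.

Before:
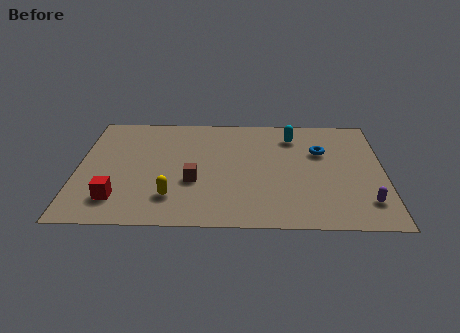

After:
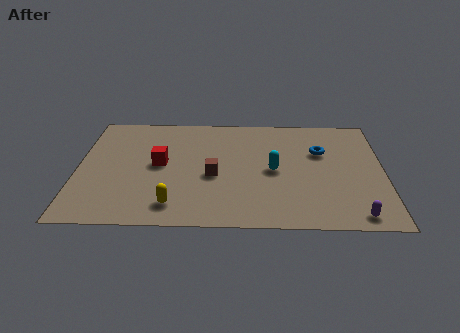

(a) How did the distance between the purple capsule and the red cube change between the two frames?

-1.6

The distance was about 11.4 in the first image and 9.8 in the second, so they moved 1.6 units closer together.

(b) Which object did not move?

the blue torus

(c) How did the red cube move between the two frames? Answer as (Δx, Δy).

(1.9, 2.9)

From the two frames, the red cube sits at roughly (1.9, 2.0) before and (3.8, 4.9) after.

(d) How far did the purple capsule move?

1.1

From (13.3, 2.0) to (12.8, 1.0), the purple capsule covered √(0.5² + 1.0²) ≈ 1.1 units.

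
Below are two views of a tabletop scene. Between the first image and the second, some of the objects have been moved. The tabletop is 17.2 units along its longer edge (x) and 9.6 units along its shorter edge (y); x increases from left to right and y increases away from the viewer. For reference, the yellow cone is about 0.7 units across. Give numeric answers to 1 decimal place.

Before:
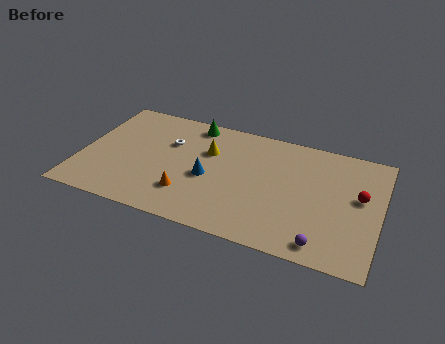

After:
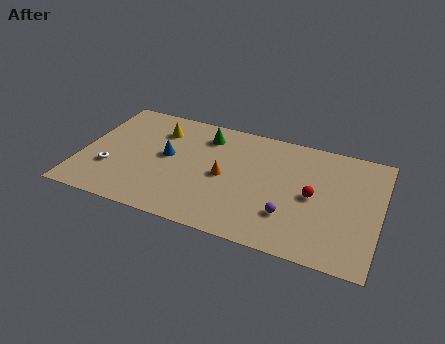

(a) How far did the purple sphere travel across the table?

2.5

The purple sphere moved from about (14.2, 1.2) to (12.2, 2.7), a distance of √(2.0² + 1.5²) ≈ 2.5.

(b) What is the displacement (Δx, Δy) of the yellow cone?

(-3.0, 0.9)

The yellow cone was at about (7.2, 6.4) and moved to about (4.2, 7.3).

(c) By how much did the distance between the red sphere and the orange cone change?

-5.0

They were about 10.1 units apart before and 5.1 after — 5.0 units closer together.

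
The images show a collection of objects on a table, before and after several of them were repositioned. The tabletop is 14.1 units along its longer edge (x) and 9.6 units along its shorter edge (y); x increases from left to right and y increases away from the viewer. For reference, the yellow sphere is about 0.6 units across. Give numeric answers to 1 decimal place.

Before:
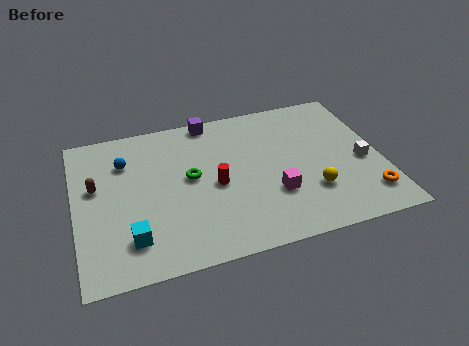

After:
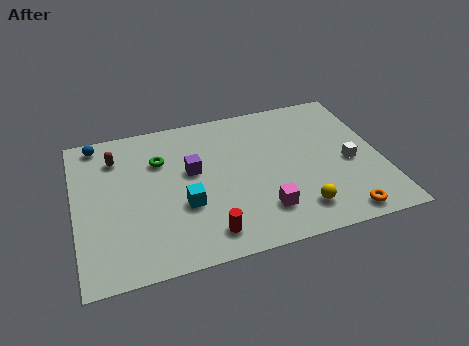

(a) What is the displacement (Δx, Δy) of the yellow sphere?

(-0.7, -1.0)

The yellow sphere started near (10.7, 2.8) and ended near (10.0, 1.8).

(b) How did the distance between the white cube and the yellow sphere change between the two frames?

+0.7

The distance was about 2.8 in the first image and 3.5 in the second, so they moved 0.7 units further apart.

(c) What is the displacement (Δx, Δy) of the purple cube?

(-1.1, -3.2)

From the two frames, the purple cube sits at roughly (6.5, 8.8) before and (5.4, 5.6) after.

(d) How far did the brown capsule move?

2.0

The brown capsule was near (1.0, 5.7) before and (2.0, 7.4) after, so it travelled √(1.0² + 1.7²) ≈ 2.0 units.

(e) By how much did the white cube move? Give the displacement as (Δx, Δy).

(-0.6, 0.1)

From the two frames, the white cube sits at roughly (13.2, 4.1) before and (12.6, 4.2) after.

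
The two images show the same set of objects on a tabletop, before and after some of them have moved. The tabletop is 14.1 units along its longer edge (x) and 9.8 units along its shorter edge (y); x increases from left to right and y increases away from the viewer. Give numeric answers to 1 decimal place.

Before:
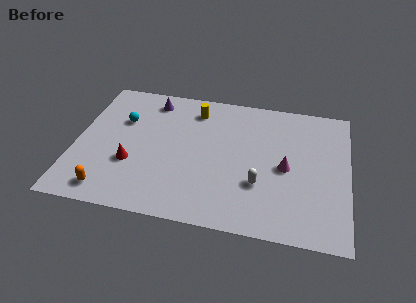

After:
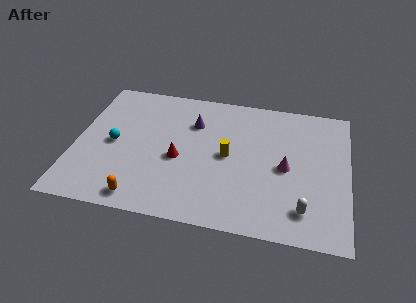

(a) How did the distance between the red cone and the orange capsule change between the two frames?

+1.2

Before: roughly 2.3 units apart; after: 3.5. That's 1.2 units further apart.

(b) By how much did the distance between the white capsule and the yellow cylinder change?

-1.0

Before: roughly 6.0 units apart; after: 5.0. That's 1.0 units closer together.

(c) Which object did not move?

the magenta cone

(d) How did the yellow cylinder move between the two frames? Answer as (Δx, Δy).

(1.9, -3.1)

The yellow cylinder started near (6.0, 8.0) and ended near (7.9, 4.9).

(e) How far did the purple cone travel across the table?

2.6

The purple cone was near (3.7, 8.3) before and (6.0, 7.0) after, so it travelled √(2.3² + 1.3²) ≈ 2.6 units.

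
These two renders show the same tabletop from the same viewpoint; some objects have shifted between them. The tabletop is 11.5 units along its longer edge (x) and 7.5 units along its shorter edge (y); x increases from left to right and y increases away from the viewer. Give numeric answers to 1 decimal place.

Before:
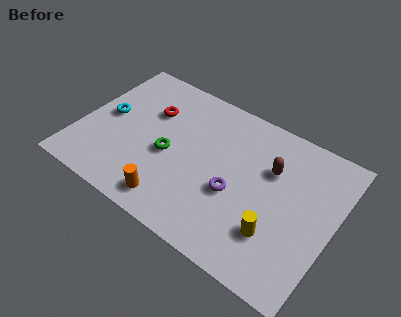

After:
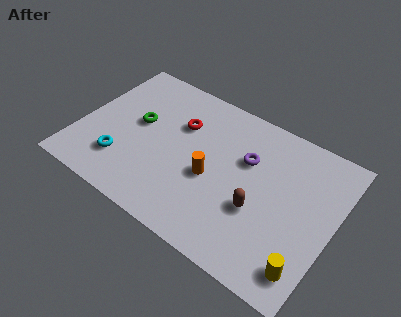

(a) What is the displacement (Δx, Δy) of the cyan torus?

(1.1, -2.0)

The cyan torus was at about (1.1, 3.9) and moved to about (2.2, 1.9).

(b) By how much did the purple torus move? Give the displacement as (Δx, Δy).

(0.2, 1.9)

The purple torus started near (7.2, 3.0) and ended near (7.4, 4.9).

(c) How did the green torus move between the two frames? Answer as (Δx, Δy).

(-1.6, 0.9)

The green torus started near (4.1, 3.3) and ended near (2.5, 4.2).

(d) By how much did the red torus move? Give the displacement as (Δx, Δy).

(1.4, 0.0)

From the two frames, the red torus sits at roughly (2.9, 5.1) before and (4.3, 5.1) after.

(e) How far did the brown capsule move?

2.2

The brown capsule was near (8.5, 5.0) before and (8.3, 2.8) after, so it travelled √(0.2² + 2.2²) ≈ 2.2 units.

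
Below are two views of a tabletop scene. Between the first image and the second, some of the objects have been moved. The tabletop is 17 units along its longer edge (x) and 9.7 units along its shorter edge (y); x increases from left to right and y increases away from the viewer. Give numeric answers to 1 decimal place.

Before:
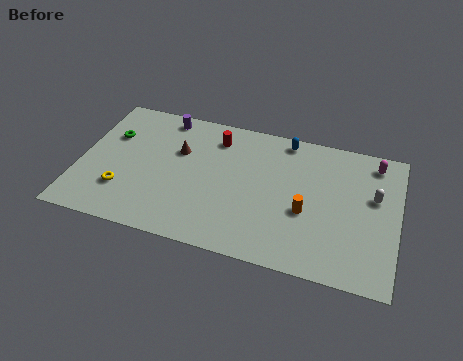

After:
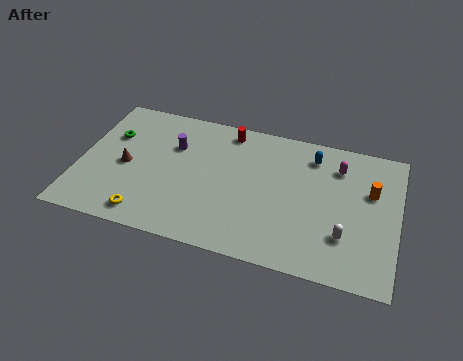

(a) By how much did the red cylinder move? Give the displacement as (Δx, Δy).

(0.6, 0.7)

The red cylinder started near (7.1, 7.8) and ended near (7.7, 8.5).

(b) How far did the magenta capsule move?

2.1

From (15.6, 8.3) to (13.7, 7.5), the magenta capsule covered √(1.9² + 0.8²) ≈ 2.1 units.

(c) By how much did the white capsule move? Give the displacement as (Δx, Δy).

(-1.4, -3.1)

The white capsule was at about (15.7, 5.9) and moved to about (14.3, 2.8).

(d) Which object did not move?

the green torus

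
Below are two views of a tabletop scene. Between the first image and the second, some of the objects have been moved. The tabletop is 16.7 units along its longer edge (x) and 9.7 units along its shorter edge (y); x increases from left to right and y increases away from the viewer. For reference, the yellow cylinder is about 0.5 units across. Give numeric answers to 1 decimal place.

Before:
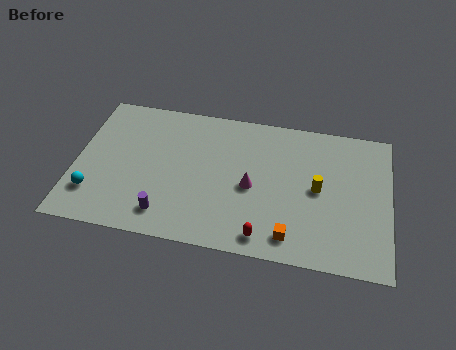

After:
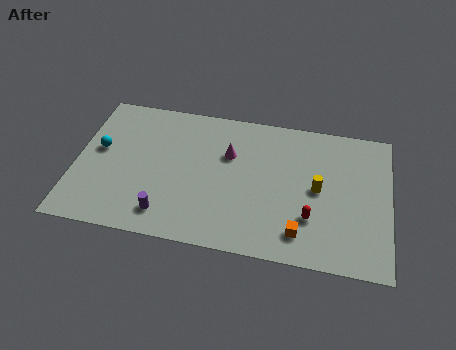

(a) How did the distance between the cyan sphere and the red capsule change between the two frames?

+2.5

The distance was about 9.2 in the first image and 11.7 in the second, so they moved 2.5 units further apart.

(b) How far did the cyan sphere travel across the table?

3.1

The cyan sphere moved from about (1.1, 2.4) to (1.2, 5.5), a distance of √(0.1² + 3.1²) ≈ 3.1.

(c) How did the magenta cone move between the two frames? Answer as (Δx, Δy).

(-1.3, 2.0)

The magenta cone was at about (9.4, 4.4) and moved to about (8.1, 6.4).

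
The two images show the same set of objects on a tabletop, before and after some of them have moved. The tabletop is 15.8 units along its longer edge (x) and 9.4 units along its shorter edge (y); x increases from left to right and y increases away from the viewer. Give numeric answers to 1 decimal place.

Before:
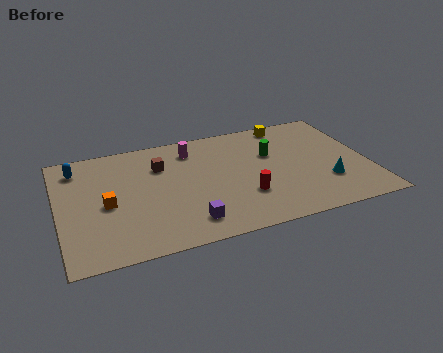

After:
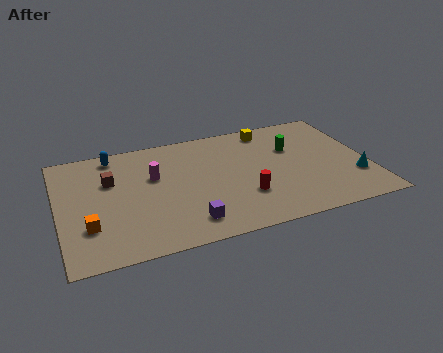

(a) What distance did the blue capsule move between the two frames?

2.0

From (1.1, 7.7) to (3.0, 8.3), the blue capsule covered √(1.9² + 0.6²) ≈ 2.0 units.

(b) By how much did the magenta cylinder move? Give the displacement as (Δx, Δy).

(-2.1, -1.7)

The magenta cylinder was at about (7.0, 7.6) and moved to about (4.9, 5.9).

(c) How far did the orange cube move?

1.8

From (2.4, 4.3) to (1.4, 2.8), the orange cube covered √(1.0² + 1.5²) ≈ 1.8 units.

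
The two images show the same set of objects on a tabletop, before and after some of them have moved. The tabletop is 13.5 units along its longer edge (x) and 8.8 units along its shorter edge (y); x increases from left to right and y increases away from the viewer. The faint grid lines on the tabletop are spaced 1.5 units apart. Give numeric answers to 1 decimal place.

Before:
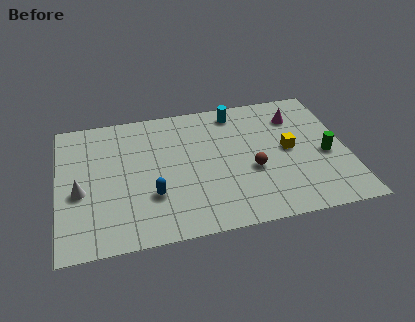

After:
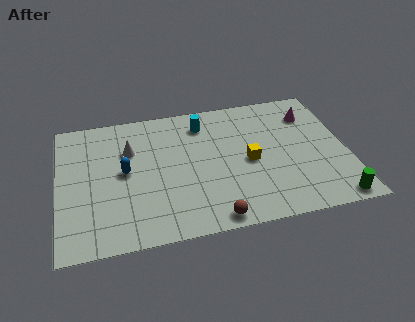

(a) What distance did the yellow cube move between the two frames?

1.9

The yellow cube was near (10.8, 4.5) before and (8.9, 4.1) after, so it travelled √(1.9² + 0.4²) ≈ 1.9 units.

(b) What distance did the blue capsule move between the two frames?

2.2

From (4.3, 2.8) to (3.1, 4.6), the blue capsule covered √(1.2² + 1.8²) ≈ 2.2 units.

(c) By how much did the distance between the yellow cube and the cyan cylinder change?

-0.3

The distance was about 3.9 in the first image and 3.6 in the second, so they moved 0.3 units closer together.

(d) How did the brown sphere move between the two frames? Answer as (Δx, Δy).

(-2.0, -2.7)

From the two frames, the brown sphere sits at roughly (9.0, 3.5) before and (7.0, 0.8) after.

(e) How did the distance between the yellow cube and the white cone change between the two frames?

-4.0

They were about 9.8 units apart before and 5.8 after — 4.0 units closer together.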